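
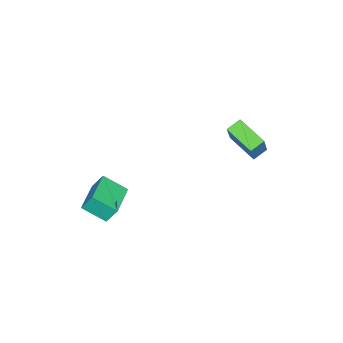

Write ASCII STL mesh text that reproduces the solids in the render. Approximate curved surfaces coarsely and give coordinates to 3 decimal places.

solid 
facet normal -0.965 -0.255 -0.054
outer loop
vertex 1.2 -2.044 -0.528
vertex 0.923 -0.839 -1.266
vertex 1.39 -2.567 -1.453
endloop
endfacet
facet normal 0.192 -0.837 0.513
outer loop
vertex 3.157 -2.101 -1.354
vertex 1.2 -2.044 -0.528
vertex 1.39 -2.567 -1.453
endloop
endfacet
facet normal -0.965 -0.255 -0.054
outer loop
vertex 1.39 -2.567 -1.453
vertex 0.923 -0.839 -1.266
vertex 1.113 -1.362 -2.191
endloop
endfacet
facet normal 0.176 -0.484 -0.857
outer loop
vertex 1.113 -1.362 -2.191
vertex 3.157 -2.101 -1.354
vertex 1.39 -2.567 -1.453
endloop
endfacet
facet normal -0.176 0.484 0.857
outer loop
vertex 1.2 -2.044 -0.528
vertex 2.69 -0.373 -1.167
vertex 0.923 -0.839 -1.266
endloop
endfacet
facet normal 0.192 -0.837 0.513
outer loop
vertex 2.967 -1.578 -0.429
vertex 1.2 -2.044 -0.528
vertex 3.157 -2.101 -1.354
endloop
endfacet
facet normal -0.176 0.484 0.857
outer loop
vertex 2.967 -1.578 -0.429
vertex 2.69 -0.373 -1.167
vertex 1.2 -2.044 -0.528
endloop
endfacet
facet normal -0.192 0.837 -0.513
outer loop
vertex 0.923 -0.839 -1.266
vertex 2.69 -0.373 -1.167
vertex 1.113 -1.362 -2.191
endloop
endfacet
facet normal 0.176 -0.484 -0.857
outer loop
vertex 2.88 -0.896 -2.092
vertex 3.157 -2.101 -1.354
vertex 1.113 -1.362 -2.191
endloop
endfacet
facet normal -0.192 0.837 -0.513
outer loop
vertex 1.113 -1.362 -2.191
vertex 2.69 -0.373 -1.167
vertex 2.88 -0.896 -2.092
endloop
endfacet
facet normal 0.965 0.255 0.054
outer loop
vertex 2.88 -0.896 -2.092
vertex 2.967 -1.578 -0.429
vertex 3.157 -2.101 -1.354
endloop
endfacet
facet normal 0.965 0.255 0.054
outer loop
vertex 2.69 -0.373 -1.167
vertex 2.967 -1.578 -0.429
vertex 2.88 -0.896 -2.092
endloop
endfacet
facet normal -0.488 -0.141 -0.861
outer loop
vertex -4.891 2.343 0.136
vertex -4.378 3.912 -0.412
vertex -4.185 1.992 -0.207
endloop
endfacet
facet normal -0.295 -0.902 0.315
outer loop
vertex -3.302 2.248 1.352
vertex -4.891 2.343 0.136
vertex -4.185 1.992 -0.207
endloop
endfacet
facet normal -0.488 -0.141 -0.861
outer loop
vertex -4.185 1.992 -0.207
vertex -4.378 3.912 -0.412
vertex -3.672 3.562 -0.755
endloop
endfacet
facet normal 0.822 -0.408 -0.398
outer loop
vertex -3.672 3.562 -0.755
vertex -3.302 2.248 1.352
vertex -4.185 1.992 -0.207
endloop
endfacet
facet normal -0.822 0.408 0.398
outer loop
vertex -4.891 2.343 0.136
vertex -3.495 4.168 1.147
vertex -4.378 3.912 -0.412
endloop
endfacet
facet normal -0.295 -0.902 0.314
outer loop
vertex -4.008 2.598 1.695
vertex -4.891 2.343 0.136
vertex -3.302 2.248 1.352
endloop
endfacet
facet normal -0.822 0.408 0.399
outer loop
vertex -4.008 2.598 1.695
vertex -3.495 4.168 1.147
vertex -4.891 2.343 0.136
endloop
endfacet
facet normal 0.294 0.902 -0.315
outer loop
vertex -4.378 3.912 -0.412
vertex -3.495 4.168 1.147
vertex -3.672 3.562 -0.755
endloop
endfacet
facet normal 0.821 -0.408 -0.399
outer loop
vertex -2.789 3.817 0.804
vertex -3.302 2.248 1.352
vertex -3.672 3.562 -0.755
endloop
endfacet
facet normal 0.295 0.902 -0.315
outer loop
vertex -3.672 3.562 -0.755
vertex -3.495 4.168 1.147
vertex -2.789 3.817 0.804
endloop
endfacet
facet normal 0.488 0.141 0.861
outer loop
vertex -2.789 3.817 0.804
vertex -4.008 2.598 1.695
vertex -3.302 2.248 1.352
endloop
endfacet
facet normal 0.488 0.141 0.861
outer loop
vertex -3.495 4.168 1.147
vertex -4.008 2.598 1.695
vertex -2.789 3.817 0.804
endloop
endfacet

endsolid


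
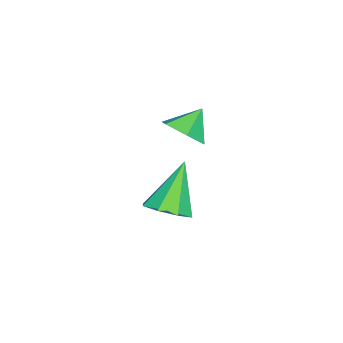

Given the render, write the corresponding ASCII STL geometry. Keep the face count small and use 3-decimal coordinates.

solid 
facet normal 0.640 -0.353 -0.682
outer loop
vertex -2.09 2.779 1.192
vertex -2.827 2.373 0.71
vertex -2.551 3.279 0.501
endloop
endfacet
facet normal 0.156 0.847 0.509
outer loop
vertex -2.09 2.779 1.192
vertex -2.551 3.279 0.501
vertex -3.653 2.827 1.59
endloop
endfacet
facet normal 0.640 -0.352 -0.683
outer loop
vertex -2.551 3.279 0.501
vertex -2.827 2.373 0.71
vertex -3.289 2.873 0.019
endloop
endfacet
facet normal -0.442 0.894 -0.076
outer loop
vertex -2.551 3.279 0.501
vertex -3.289 2.873 0.019
vertex -3.653 2.827 1.59
endloop
endfacet
facet normal 0.640 -0.352 -0.683
outer loop
vertex -3.289 2.873 0.019
vertex -2.827 2.373 0.71
vertex -3.565 1.967 0.228
endloop
endfacet
facet normal -0.947 0.240 -0.212
outer loop
vertex -3.289 2.873 0.019
vertex -3.565 1.967 0.228
vertex -3.653 2.827 1.59
endloop
endfacet
facet normal 0.640 -0.352 -0.683
outer loop
vertex -3.565 1.967 0.228
vertex -2.827 2.373 0.71
vertex -3.103 1.467 0.918
endloop
endfacet
facet normal -0.854 -0.463 0.237
outer loop
vertex -3.565 1.967 0.228
vertex -3.103 1.467 0.918
vertex -3.653 2.827 1.59
endloop
endfacet
facet normal 0.640 -0.352 -0.684
outer loop
vertex -3.103 1.467 0.918
vertex -2.827 2.373 0.71
vertex -2.365 1.872 1.4
endloop
endfacet
facet normal -0.257 -0.510 0.821
outer loop
vertex -3.103 1.467 0.918
vertex -2.365 1.872 1.4
vertex -3.653 2.827 1.59
endloop
endfacet
facet normal 0.640 -0.351 -0.683
outer loop
vertex -2.365 1.872 1.4
vertex -2.827 2.373 0.71
vertex -2.09 2.779 1.192
endloop
endfacet
facet normal 0.248 0.144 0.958
outer loop
vertex -2.365 1.872 1.4
vertex -2.09 2.779 1.192
vertex -3.653 2.827 1.59
endloop
endfacet
facet normal 0.577 -0.095 -0.812
outer loop
vertex 2.225 3.189 0.441
vertex 1.467 3.279 -0.108
vertex 2.091 3.874 0.266
endloop
endfacet
facet normal 0.520 0.306 0.798
outer loop
vertex 2.225 3.189 0.441
vertex 2.091 3.874 0.266
vertex 0.233 3.481 1.628
endloop
endfacet
facet normal 0.577 -0.095 -0.811
outer loop
vertex 2.091 3.874 0.266
vertex 1.467 3.279 -0.108
vertex 1.592 4.21 -0.128
endloop
endfacet
facet normal 0.182 0.850 0.494
outer loop
vertex 2.091 3.874 0.266
vertex 1.592 4.21 -0.128
vertex 0.233 3.481 1.628
endloop
endfacet
facet normal 0.577 -0.095 -0.812
outer loop
vertex 1.592 4.21 -0.128
vertex 1.467 3.279 -0.108
vertex 1.02 4.001 -0.51
endloop
endfacet
facet normal -0.389 0.918 0.080
outer loop
vertex 1.592 4.21 -0.128
vertex 1.02 4.001 -0.51
vertex 0.233 3.481 1.628
endloop
endfacet
facet normal 0.577 -0.094 -0.811
outer loop
vertex 1.02 4.001 -0.51
vertex 1.467 3.279 -0.108
vertex 0.71 3.369 -0.657
endloop
endfacet
facet normal -0.860 0.469 -0.202
outer loop
vertex 1.02 4.001 -0.51
vertex 0.71 3.369 -0.657
vertex 0.233 3.481 1.628
endloop
endfacet
facet normal 0.577 -0.095 -0.811
outer loop
vertex 0.71 3.369 -0.657
vertex 1.467 3.279 -0.108
vertex 0.843 2.684 -0.482
endloop
endfacet
facet normal -0.954 -0.233 -0.188
outer loop
vertex 0.71 3.369 -0.657
vertex 0.843 2.684 -0.482
vertex 0.233 3.481 1.628
endloop
endfacet
facet normal 0.576 -0.094 -0.812
outer loop
vertex 0.843 2.684 -0.482
vertex 1.467 3.279 -0.108
vertex 1.343 2.347 -0.088
endloop
endfacet
facet normal -0.616 -0.779 0.116
outer loop
vertex 0.843 2.684 -0.482
vertex 1.343 2.347 -0.088
vertex 0.233 3.481 1.628
endloop
endfacet
facet normal 0.577 -0.094 -0.812
outer loop
vertex 1.343 2.347 -0.088
vertex 1.467 3.279 -0.108
vertex 1.915 2.557 0.294
endloop
endfacet
facet normal -0.044 -0.846 0.531
outer loop
vertex 1.343 2.347 -0.088
vertex 1.915 2.557 0.294
vertex 0.233 3.481 1.628
endloop
endfacet
facet normal 0.577 -0.094 -0.812
outer loop
vertex 1.915 2.557 0.294
vertex 1.467 3.279 -0.108
vertex 2.225 3.189 0.441
endloop
endfacet
facet normal 0.426 -0.398 0.813
outer loop
vertex 1.915 2.557 0.294
vertex 2.225 3.189 0.441
vertex 0.233 3.481 1.628
endloop
endfacet

endsolid


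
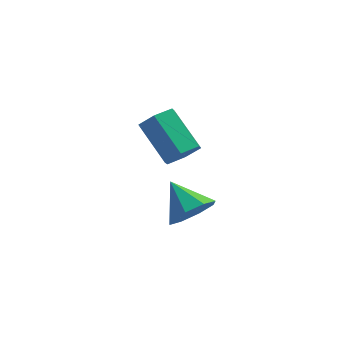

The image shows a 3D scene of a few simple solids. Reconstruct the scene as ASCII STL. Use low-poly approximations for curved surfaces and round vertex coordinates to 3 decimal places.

solid 
facet normal 0.607 -0.568 -0.556
outer loop
vertex 4.433 -2.934 3.927
vertex 4.013 -2.645 3.174
vertex 4.726 -2.36 3.661
endloop
endfacet
facet normal 0.282 0.281 0.917
outer loop
vertex 4.433 -2.934 3.927
vertex 4.726 -2.36 3.661
vertex 3.127 -1.815 3.986
endloop
endfacet
facet normal 0.607 -0.568 -0.556
outer loop
vertex 4.726 -2.36 3.661
vertex 4.013 -2.645 3.174
vertex 4.601 -1.954 3.11
endloop
endfacet
facet normal 0.369 0.786 0.496
outer loop
vertex 4.726 -2.36 3.661
vertex 4.601 -1.954 3.11
vertex 3.127 -1.815 3.986
endloop
endfacet
facet normal 0.606 -0.567 -0.557
outer loop
vertex 4.601 -1.954 3.11
vertex 4.013 -2.645 3.174
vertex 4.131 -1.951 2.596
endloop
endfacet
facet normal 0.063 0.997 -0.052
outer loop
vertex 4.601 -1.954 3.11
vertex 4.131 -1.951 2.596
vertex 3.127 -1.815 3.986
endloop
endfacet
facet normal 0.607 -0.567 -0.557
outer loop
vertex 4.131 -1.951 2.596
vertex 4.013 -2.645 3.174
vertex 3.592 -2.355 2.42
endloop
endfacet
facet normal -0.458 0.789 -0.408
outer loop
vertex 4.131 -1.951 2.596
vertex 3.592 -2.355 2.42
vertex 3.127 -1.815 3.986
endloop
endfacet
facet normal 0.606 -0.568 -0.557
outer loop
vertex 3.592 -2.355 2.42
vertex 4.013 -2.645 3.174
vertex 3.299 -2.929 2.686
endloop
endfacet
facet normal -0.887 0.285 -0.362
outer loop
vertex 3.592 -2.355 2.42
vertex 3.299 -2.929 2.686
vertex 3.127 -1.815 3.986
endloop
endfacet
facet normal 0.606 -0.568 -0.557
outer loop
vertex 3.299 -2.929 2.686
vertex 4.013 -2.645 3.174
vertex 3.424 -3.336 3.237
endloop
endfacet
facet normal -0.974 -0.219 0.059
outer loop
vertex 3.299 -2.929 2.686
vertex 3.424 -3.336 3.237
vertex 3.127 -1.815 3.986
endloop
endfacet
facet normal 0.606 -0.568 -0.557
outer loop
vertex 3.424 -3.336 3.237
vertex 4.013 -2.645 3.174
vertex 3.894 -3.338 3.751
endloop
endfacet
facet normal -0.667 -0.430 0.608
outer loop
vertex 3.424 -3.336 3.237
vertex 3.894 -3.338 3.751
vertex 3.127 -1.815 3.986
endloop
endfacet
facet normal 0.607 -0.567 -0.556
outer loop
vertex 3.894 -3.338 3.751
vertex 4.013 -2.645 3.174
vertex 4.433 -2.934 3.927
endloop
endfacet
facet normal -0.148 -0.223 0.964
outer loop
vertex 3.894 -3.338 3.751
vertex 4.433 -2.934 3.927
vertex 3.127 -1.815 3.986
endloop
endfacet
facet normal 0.600 -0.538 -0.592
outer loop
vertex 3.665 0.757 3.886
vertex 3.115 0.752 3.333
vertex 3.645 1.324 3.35
endloop
endfacet
facet normal 0.799 0.427 0.422
outer loop
vertex 3.665 0.757 3.886
vertex 3.645 1.324 3.35
vertex 2.555 1.753 4.98
endloop
endfacet
facet normal 0.800 0.426 0.423
outer loop
vertex 2.555 1.753 4.98
vertex 3.645 1.324 3.35
vertex 2.536 2.32 4.445
endloop
endfacet
facet normal -0.600 0.538 0.592
outer loop
vertex 2.555 1.753 4.98
vertex 2.536 2.32 4.445
vertex 2.005 1.748 4.427
endloop
endfacet
facet normal 0.600 -0.538 -0.592
outer loop
vertex 3.645 1.324 3.35
vertex 3.115 0.752 3.333
vertex 3.095 1.319 2.797
endloop
endfacet
facet normal 0.378 0.843 -0.384
outer loop
vertex 3.645 1.324 3.35
vertex 3.095 1.319 2.797
vertex 2.536 2.32 4.445
endloop
endfacet
facet normal 0.378 0.843 -0.384
outer loop
vertex 2.536 2.32 4.445
vertex 3.095 1.319 2.797
vertex 1.985 2.315 3.892
endloop
endfacet
facet normal -0.600 0.538 0.593
outer loop
vertex 2.536 2.32 4.445
vertex 1.985 2.315 3.892
vertex 2.005 1.748 4.427
endloop
endfacet
facet normal 0.600 -0.538 -0.592
outer loop
vertex 3.095 1.319 2.797
vertex 3.115 0.752 3.333
vertex 2.565 0.747 2.78
endloop
endfacet
facet normal -0.422 0.415 -0.806
outer loop
vertex 3.095 1.319 2.797
vertex 2.565 0.747 2.78
vertex 1.985 2.315 3.892
endloop
endfacet
facet normal -0.421 0.416 -0.806
outer loop
vertex 1.985 2.315 3.892
vertex 2.565 0.747 2.78
vertex 1.455 1.743 3.874
endloop
endfacet
facet normal -0.600 0.538 0.592
outer loop
vertex 1.985 2.315 3.892
vertex 1.455 1.743 3.874
vertex 2.005 1.748 4.427
endloop
endfacet
facet normal 0.600 -0.538 -0.592
outer loop
vertex 2.565 0.747 2.78
vertex 3.115 0.752 3.333
vertex 2.584 0.18 3.315
endloop
endfacet
facet normal -0.800 -0.426 -0.423
outer loop
vertex 2.565 0.747 2.78
vertex 2.584 0.18 3.315
vertex 1.455 1.743 3.874
endloop
endfacet
facet normal -0.800 -0.427 -0.422
outer loop
vertex 1.455 1.743 3.874
vertex 2.584 0.18 3.315
vertex 1.475 1.176 4.41
endloop
endfacet
facet normal -0.600 0.538 0.592
outer loop
vertex 1.455 1.743 3.874
vertex 1.475 1.176 4.41
vertex 2.005 1.748 4.427
endloop
endfacet
facet normal 0.600 -0.538 -0.593
outer loop
vertex 2.584 0.18 3.315
vertex 3.115 0.752 3.333
vertex 3.135 0.185 3.868
endloop
endfacet
facet normal -0.378 -0.843 0.384
outer loop
vertex 2.584 0.18 3.315
vertex 3.135 0.185 3.868
vertex 1.475 1.176 4.41
endloop
endfacet
facet normal -0.378 -0.843 0.383
outer loop
vertex 1.475 1.176 4.41
vertex 3.135 0.185 3.868
vertex 2.025 1.181 4.963
endloop
endfacet
facet normal -0.600 0.538 0.592
outer loop
vertex 1.475 1.176 4.41
vertex 2.025 1.181 4.963
vertex 2.005 1.748 4.427
endloop
endfacet
facet normal 0.600 -0.538 -0.592
outer loop
vertex 3.135 0.185 3.868
vertex 3.115 0.752 3.333
vertex 3.665 0.757 3.886
endloop
endfacet
facet normal 0.422 -0.416 0.806
outer loop
vertex 3.135 0.185 3.868
vertex 3.665 0.757 3.886
vertex 2.025 1.181 4.963
endloop
endfacet
facet normal 0.422 -0.415 0.806
outer loop
vertex 2.025 1.181 4.963
vertex 3.665 0.757 3.886
vertex 2.555 1.753 4.98
endloop
endfacet
facet normal -0.600 0.538 0.592
outer loop
vertex 2.025 1.181 4.963
vertex 2.555 1.753 4.98
vertex 2.005 1.748 4.427
endloop
endfacet

endsolid


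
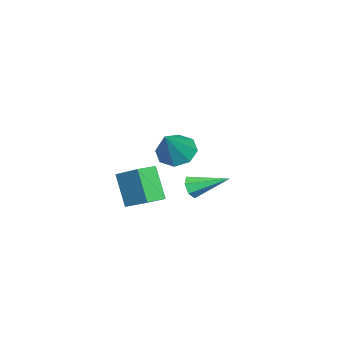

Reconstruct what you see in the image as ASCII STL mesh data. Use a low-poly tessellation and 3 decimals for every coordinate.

solid 
facet normal -0.305 -0.407 0.861
outer loop
vertex 3.279 0.225 2.275
vertex 2.516 0.701 2.23
vertex 2.389 -1.302 1.237
endloop
endfacet
facet normal 0.848 -0.528 0.050
outer loop
vertex 2.944 -0.561 -0.33
vertex 3.279 0.225 2.275
vertex 2.389 -1.302 1.237
endloop
endfacet
facet normal -0.305 -0.407 0.861
outer loop
vertex 2.389 -1.302 1.237
vertex 2.516 0.701 2.23
vertex 1.626 -0.826 1.192
endloop
endfacet
facet normal -0.435 -0.745 -0.506
outer loop
vertex 1.626 -0.826 1.192
vertex 2.944 -0.561 -0.33
vertex 2.389 -1.302 1.237
endloop
endfacet
facet normal 0.435 0.745 0.506
outer loop
vertex 3.279 0.225 2.275
vertex 3.071 1.442 0.663
vertex 2.516 0.701 2.23
endloop
endfacet
facet normal 0.848 -0.528 0.050
outer loop
vertex 3.834 0.966 0.708
vertex 3.279 0.225 2.275
vertex 2.944 -0.561 -0.33
endloop
endfacet
facet normal 0.435 0.745 0.506
outer loop
vertex 3.834 0.966 0.708
vertex 3.071 1.442 0.663
vertex 3.279 0.225 2.275
endloop
endfacet
facet normal -0.848 0.528 -0.050
outer loop
vertex 2.516 0.701 2.23
vertex 3.071 1.442 0.663
vertex 1.626 -0.826 1.192
endloop
endfacet
facet normal -0.435 -0.745 -0.506
outer loop
vertex 2.181 -0.085 -0.375
vertex 2.944 -0.561 -0.33
vertex 1.626 -0.826 1.192
endloop
endfacet
facet normal -0.848 0.528 -0.050
outer loop
vertex 1.626 -0.826 1.192
vertex 3.071 1.442 0.663
vertex 2.181 -0.085 -0.375
endloop
endfacet
facet normal 0.305 0.407 -0.861
outer loop
vertex 2.181 -0.085 -0.375
vertex 3.834 0.966 0.708
vertex 2.944 -0.561 -0.33
endloop
endfacet
facet normal 0.305 0.407 -0.861
outer loop
vertex 3.071 1.442 0.663
vertex 3.834 0.966 0.708
vertex 2.181 -0.085 -0.375
endloop
endfacet
facet normal -0.676 -0.039 -0.736
outer loop
vertex 2.636 1.629 2.447
vertex 1.968 1.415 3.072
vertex 2.312 2.213 2.714
endloop
endfacet
facet normal 0.814 0.544 -0.203
outer loop
vertex 2.636 1.629 2.447
vertex 2.312 2.213 2.714
vertex 3.232 1.485 4.448
endloop
endfacet
facet normal -0.677 -0.038 -0.735
outer loop
vertex 2.312 2.213 2.714
vertex 1.968 1.415 3.072
vertex 1.786 2.329 3.192
endloop
endfacet
facet normal 0.370 0.910 0.186
outer loop
vertex 2.312 2.213 2.714
vertex 1.786 2.329 3.192
vertex 3.232 1.485 4.448
endloop
endfacet
facet normal -0.676 -0.038 -0.736
outer loop
vertex 1.786 2.329 3.192
vertex 1.968 1.415 3.072
vertex 1.367 1.91 3.599
endloop
endfacet
facet normal -0.123 0.752 0.647
outer loop
vertex 1.786 2.329 3.192
vertex 1.367 1.91 3.599
vertex 3.232 1.485 4.448
endloop
endfacet
facet normal -0.676 -0.038 -0.736
outer loop
vertex 1.367 1.91 3.599
vertex 1.968 1.415 3.072
vertex 1.299 1.2 3.698
endloop
endfacet
facet normal -0.378 0.163 0.911
outer loop
vertex 1.367 1.91 3.599
vertex 1.299 1.2 3.698
vertex 3.232 1.485 4.448
endloop
endfacet
facet normal -0.676 -0.038 -0.736
outer loop
vertex 1.299 1.2 3.698
vertex 1.968 1.415 3.072
vertex 1.623 0.616 3.43
endloop
endfacet
facet normal -0.244 -0.513 0.823
outer loop
vertex 1.299 1.2 3.698
vertex 1.623 0.616 3.43
vertex 3.232 1.485 4.448
endloop
endfacet
facet normal -0.676 -0.038 -0.736
outer loop
vertex 1.623 0.616 3.43
vertex 1.968 1.415 3.072
vertex 2.149 0.5 2.953
endloop
endfacet
facet normal 0.200 -0.878 0.434
outer loop
vertex 1.623 0.616 3.43
vertex 2.149 0.5 2.953
vertex 3.232 1.485 4.448
endloop
endfacet
facet normal -0.677 -0.038 -0.735
outer loop
vertex 2.149 0.5 2.953
vertex 1.968 1.415 3.072
vertex 2.568 0.919 2.545
endloop
endfacet
facet normal 0.693 -0.720 -0.028
outer loop
vertex 2.149 0.5 2.953
vertex 2.568 0.919 2.545
vertex 3.232 1.485 4.448
endloop
endfacet
facet normal -0.676 -0.037 -0.736
outer loop
vertex 2.568 0.919 2.545
vertex 1.968 1.415 3.072
vertex 2.636 1.629 2.447
endloop
endfacet
facet normal 0.948 -0.131 -0.292
outer loop
vertex 2.568 0.919 2.545
vertex 2.636 1.629 2.447
vertex 3.232 1.485 4.448
endloop
endfacet
facet normal 0.137 -0.901 -0.412
outer loop
vertex -2.353 -0.274 -1.258
vertex -2.874 -0.167 -1.665
vertex -2.228 -0.022 -1.767
endloop
endfacet
facet normal 0.884 0.295 0.363
outer loop
vertex -2.353 -0.274 -1.258
vertex -2.228 -0.022 -1.767
vertex -3.146 1.607 -0.855
endloop
endfacet
facet normal 0.138 -0.901 -0.411
outer loop
vertex -2.228 -0.022 -1.767
vertex -2.874 -0.167 -1.665
vertex -2.59 0.12 -2.2
endloop
endfacet
facet normal 0.696 0.607 -0.383
outer loop
vertex -2.228 -0.022 -1.767
vertex -2.59 0.12 -2.2
vertex -3.146 1.607 -0.855
endloop
endfacet
facet normal 0.137 -0.901 -0.411
outer loop
vertex -2.59 0.12 -2.2
vertex -2.874 -0.167 -1.665
vertex -3.166 0.046 -2.23
endloop
endfacet
facet normal -0.046 0.661 -0.749
outer loop
vertex -2.59 0.12 -2.2
vertex -3.166 0.046 -2.23
vertex -3.146 1.607 -0.855
endloop
endfacet
facet normal 0.138 -0.901 -0.411
outer loop
vertex -3.166 0.046 -2.23
vertex -2.874 -0.167 -1.665
vertex -3.522 -0.189 -1.835
endloop
endfacet
facet normal -0.785 0.415 -0.460
outer loop
vertex -3.166 0.046 -2.23
vertex -3.522 -0.189 -1.835
vertex -3.146 1.607 -0.855
endloop
endfacet
facet normal 0.139 -0.901 -0.412
outer loop
vertex -3.522 -0.189 -1.835
vertex -2.874 -0.167 -1.665
vertex -3.39 -0.408 -1.312
endloop
endfacet
facet normal -0.962 0.056 0.266
outer loop
vertex -3.522 -0.189 -1.835
vertex -3.39 -0.408 -1.312
vertex -3.146 1.607 -0.855
endloop
endfacet
facet normal 0.139 -0.901 -0.412
outer loop
vertex -3.39 -0.408 -1.312
vertex -2.874 -0.167 -1.665
vertex -2.87 -0.445 -1.056
endloop
endfacet
facet normal -0.445 -0.146 0.883
outer loop
vertex -3.39 -0.408 -1.312
vertex -2.87 -0.445 -1.056
vertex -3.146 1.607 -0.855
endloop
endfacet
facet normal 0.137 -0.901 -0.412
outer loop
vertex -2.87 -0.445 -1.056
vertex -2.874 -0.167 -1.665
vertex -2.353 -0.274 -1.258
endloop
endfacet
facet normal 0.375 -0.040 0.926
outer loop
vertex -2.87 -0.445 -1.056
vertex -2.353 -0.274 -1.258
vertex -3.146 1.607 -0.855
endloop
endfacet

endsolid


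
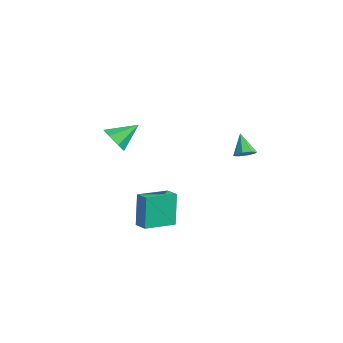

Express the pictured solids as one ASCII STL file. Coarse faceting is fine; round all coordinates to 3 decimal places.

solid 
facet normal -0.013 -0.852 -0.523
outer loop
vertex -3.306 -1.539 0.403
vertex -3.991 -1.837 0.905
vertex -4.02 -1.366 0.139
endloop
endfacet
facet normal 0.369 0.800 -0.473
outer loop
vertex -3.306 -1.539 0.403
vertex -4.02 -1.366 0.139
vertex -3.969 -0.423 1.775
endloop
endfacet
facet normal -0.013 -0.852 -0.523
outer loop
vertex -4.02 -1.366 0.139
vertex -3.991 -1.837 0.905
vertex -4.712 -1.548 0.452
endloop
endfacet
facet normal -0.411 0.795 -0.446
outer loop
vertex -4.02 -1.366 0.139
vertex -4.712 -1.548 0.452
vertex -3.969 -0.423 1.775
endloop
endfacet
facet normal -0.013 -0.852 -0.523
outer loop
vertex -4.712 -1.548 0.452
vertex -3.991 -1.837 0.905
vertex -4.861 -1.948 1.107
endloop
endfacet
facet normal -0.876 0.473 0.090
outer loop
vertex -4.712 -1.548 0.452
vertex -4.861 -1.948 1.107
vertex -3.969 -0.423 1.775
endloop
endfacet
facet normal -0.013 -0.852 -0.523
outer loop
vertex -4.861 -1.948 1.107
vertex -3.991 -1.837 0.905
vertex -4.354 -2.264 1.609
endloop
endfacet
facet normal -0.677 0.076 0.732
outer loop
vertex -4.861 -1.948 1.107
vertex -4.354 -2.264 1.609
vertex -3.969 -0.423 1.775
endloop
endfacet
facet normal -0.013 -0.852 -0.523
outer loop
vertex -4.354 -2.264 1.609
vertex -3.991 -1.837 0.905
vertex -3.574 -2.259 1.582
endloop
endfacet
facet normal 0.035 -0.097 0.995
outer loop
vertex -4.354 -2.264 1.609
vertex -3.574 -2.259 1.582
vertex -3.969 -0.423 1.775
endloop
endfacet
facet normal -0.013 -0.852 -0.523
outer loop
vertex -3.574 -2.259 1.582
vertex -3.991 -1.837 0.905
vertex -3.107 -1.936 1.045
endloop
endfacet
facet normal 0.726 0.085 0.682
outer loop
vertex -3.574 -2.259 1.582
vertex -3.107 -1.936 1.045
vertex -3.969 -0.423 1.775
endloop
endfacet
facet normal -0.013 -0.852 -0.523
outer loop
vertex -3.107 -1.936 1.045
vertex -3.991 -1.837 0.905
vertex -3.306 -1.539 0.403
endloop
endfacet
facet normal 0.874 0.484 0.029
outer loop
vertex -3.107 -1.936 1.045
vertex -3.306 -1.539 0.403
vertex -3.969 -0.423 1.775
endloop
endfacet
facet normal 0.647 -0.103 -0.756
outer loop
vertex 3.697 1.922 3.146
vertex 3.33 2.251 2.787
vertex 3.792 2.378 3.165
endloop
endfacet
facet normal 0.425 -0.126 0.896
outer loop
vertex 3.697 1.922 3.146
vertex 3.792 2.378 3.165
vertex 2.47 2.389 3.793
endloop
endfacet
facet normal 0.647 -0.103 -0.756
outer loop
vertex 3.792 2.378 3.165
vertex 3.33 2.251 2.787
vertex 3.616 2.761 2.962
endloop
endfacet
facet normal 0.359 0.561 0.746
outer loop
vertex 3.792 2.378 3.165
vertex 3.616 2.761 2.962
vertex 2.47 2.389 3.793
endloop
endfacet
facet normal 0.647 -0.103 -0.756
outer loop
vertex 3.616 2.761 2.962
vertex 3.33 2.251 2.787
vertex 3.273 2.844 2.657
endloop
endfacet
facet normal -0.066 0.942 0.330
outer loop
vertex 3.616 2.761 2.962
vertex 3.273 2.844 2.657
vertex 2.47 2.389 3.793
endloop
endfacet
facet normal 0.646 -0.104 -0.756
outer loop
vertex 3.273 2.844 2.657
vertex 3.33 2.251 2.787
vertex 2.963 2.581 2.428
endloop
endfacet
facet normal -0.598 0.795 -0.104
outer loop
vertex 3.273 2.844 2.657
vertex 2.963 2.581 2.428
vertex 2.47 2.389 3.793
endloop
endfacet
facet normal 0.646 -0.104 -0.756
outer loop
vertex 2.963 2.581 2.428
vertex 3.33 2.251 2.787
vertex 2.868 2.124 2.41
endloop
endfacet
facet normal -0.929 0.205 -0.307
outer loop
vertex 2.963 2.581 2.428
vertex 2.868 2.124 2.41
vertex 2.47 2.389 3.793
endloop
endfacet
facet normal 0.646 -0.103 -0.757
outer loop
vertex 2.868 2.124 2.41
vertex 3.33 2.251 2.787
vertex 3.044 1.742 2.612
endloop
endfacet
facet normal -0.863 -0.480 -0.156
outer loop
vertex 2.868 2.124 2.41
vertex 3.044 1.742 2.612
vertex 2.47 2.389 3.793
endloop
endfacet
facet normal 0.647 -0.104 -0.756
outer loop
vertex 3.044 1.742 2.612
vertex 3.33 2.251 2.787
vertex 3.387 1.658 2.917
endloop
endfacet
facet normal -0.440 -0.860 0.258
outer loop
vertex 3.044 1.742 2.612
vertex 3.387 1.658 2.917
vertex 2.47 2.389 3.793
endloop
endfacet
facet normal 0.647 -0.104 -0.756
outer loop
vertex 3.387 1.658 2.917
vertex 3.33 2.251 2.787
vertex 3.697 1.922 3.146
endloop
endfacet
facet normal 0.095 -0.713 0.694
outer loop
vertex 3.387 1.658 2.917
vertex 3.697 1.922 3.146
vertex 2.47 2.389 3.793
endloop
endfacet
facet normal -0.966 -0.169 -0.196
outer loop
vertex -0.146 -2.134 -1.028
vertex -0.4 -0.318 -1.341
vertex 0.3 -2.409 -2.99
endloop
endfacet
facet normal 0.137 -0.976 0.168
outer loop
vertex 1.14 -2.262 -2.819
vertex -0.146 -2.134 -1.028
vertex 0.3 -2.409 -2.99
endloop
endfacet
facet normal -0.966 -0.169 -0.195
outer loop
vertex 0.3 -2.409 -2.99
vertex -0.4 -0.318 -1.341
vertex 0.045 -0.593 -3.302
endloop
endfacet
facet normal 0.220 -0.135 -0.966
outer loop
vertex 0.045 -0.593 -3.302
vertex 1.14 -2.262 -2.819
vertex 0.3 -2.409 -2.99
endloop
endfacet
facet normal -0.220 0.136 0.966
outer loop
vertex -0.146 -2.134 -1.028
vertex 0.44 -0.171 -1.17
vertex -0.4 -0.318 -1.341
endloop
endfacet
facet normal 0.137 -0.976 0.168
outer loop
vertex 0.695 -1.987 -0.858
vertex -0.146 -2.134 -1.028
vertex 1.14 -2.262 -2.819
endloop
endfacet
facet normal -0.219 0.135 0.966
outer loop
vertex 0.695 -1.987 -0.858
vertex 0.44 -0.171 -1.17
vertex -0.146 -2.134 -1.028
endloop
endfacet
facet normal -0.137 0.976 -0.168
outer loop
vertex -0.4 -0.318 -1.341
vertex 0.44 -0.171 -1.17
vertex 0.045 -0.593 -3.302
endloop
endfacet
facet normal 0.219 -0.136 -0.966
outer loop
vertex 0.886 -0.446 -3.132
vertex 1.14 -2.262 -2.819
vertex 0.045 -0.593 -3.302
endloop
endfacet
facet normal -0.137 0.976 -0.168
outer loop
vertex 0.045 -0.593 -3.302
vertex 0.44 -0.171 -1.17
vertex 0.886 -0.446 -3.132
endloop
endfacet
facet normal 0.966 0.169 0.196
outer loop
vertex 0.886 -0.446 -3.132
vertex 0.695 -1.987 -0.858
vertex 1.14 -2.262 -2.819
endloop
endfacet
facet normal 0.966 0.169 0.196
outer loop
vertex 0.44 -0.171 -1.17
vertex 0.695 -1.987 -0.858
vertex 0.886 -0.446 -3.132
endloop
endfacet

endsolid


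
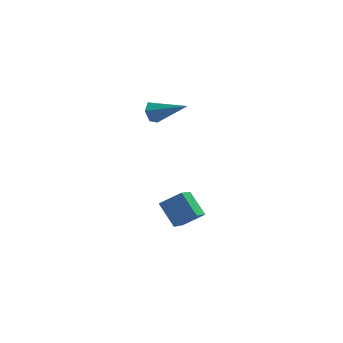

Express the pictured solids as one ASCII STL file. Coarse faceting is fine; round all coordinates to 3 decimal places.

solid 
facet normal -0.862 -0.045 -0.505
outer loop
vertex 0.571 -1.653 -3.392
vertex -0.08 -0.553 -2.38
vertex 1.219 -0.128 -4.632
endloop
endfacet
facet normal 0.399 -0.675 -0.621
outer loop
vertex 2.4 -0.067 -3.94
vertex 0.571 -1.653 -3.392
vertex 1.219 -0.128 -4.632
endloop
endfacet
facet normal -0.862 -0.045 -0.505
outer loop
vertex 1.219 -0.128 -4.632
vertex -0.08 -0.553 -2.38
vertex 0.569 0.972 -3.621
endloop
endfacet
facet normal 0.313 0.736 -0.600
outer loop
vertex 0.569 0.972 -3.621
vertex 2.4 -0.067 -3.94
vertex 1.219 -0.128 -4.632
endloop
endfacet
facet normal -0.313 -0.737 0.599
outer loop
vertex 0.571 -1.653 -3.392
vertex 1.101 -0.492 -1.688
vertex -0.08 -0.553 -2.38
endloop
endfacet
facet normal 0.399 -0.675 -0.621
outer loop
vertex 1.751 -1.592 -2.699
vertex 0.571 -1.653 -3.392
vertex 2.4 -0.067 -3.94
endloop
endfacet
facet normal -0.314 -0.736 0.599
outer loop
vertex 1.751 -1.592 -2.699
vertex 1.101 -0.492 -1.688
vertex 0.571 -1.653 -3.392
endloop
endfacet
facet normal -0.399 0.675 0.621
outer loop
vertex -0.08 -0.553 -2.38
vertex 1.101 -0.492 -1.688
vertex 0.569 0.972 -3.621
endloop
endfacet
facet normal 0.314 0.737 -0.599
outer loop
vertex 1.749 1.033 -2.928
vertex 2.4 -0.067 -3.94
vertex 0.569 0.972 -3.621
endloop
endfacet
facet normal -0.399 0.675 0.621
outer loop
vertex 0.569 0.972 -3.621
vertex 1.101 -0.492 -1.688
vertex 1.749 1.033 -2.928
endloop
endfacet
facet normal 0.862 0.045 0.506
outer loop
vertex 1.749 1.033 -2.928
vertex 1.751 -1.592 -2.699
vertex 2.4 -0.067 -3.94
endloop
endfacet
facet normal 0.862 0.045 0.505
outer loop
vertex 1.101 -0.492 -1.688
vertex 1.751 -1.592 -2.699
vertex 1.749 1.033 -2.928
endloop
endfacet
facet normal -0.779 0.419 -0.466
outer loop
vertex 0.325 2.191 2.591
vertex -0.107 1.84 2.998
vertex 0.115 2.465 3.188
endloop
endfacet
facet normal 0.737 0.674 -0.050
outer loop
vertex 0.325 2.191 2.591
vertex 0.115 2.465 3.188
vertex 1.567 0.94 4.002
endloop
endfacet
facet normal -0.778 0.419 -0.468
outer loop
vertex 0.115 2.465 3.188
vertex -0.107 1.84 2.998
vertex -0.318 2.115 3.595
endloop
endfacet
facet normal 0.218 0.613 0.759
outer loop
vertex 0.115 2.465 3.188
vertex -0.318 2.115 3.595
vertex 1.567 0.94 4.002
endloop
endfacet
facet normal -0.779 0.418 -0.468
outer loop
vertex -0.318 2.115 3.595
vertex -0.107 1.84 2.998
vertex -0.54 1.49 3.406
endloop
endfacet
facet normal -0.310 -0.173 0.935
outer loop
vertex -0.318 2.115 3.595
vertex -0.54 1.49 3.406
vertex 1.567 0.94 4.002
endloop
endfacet
facet normal -0.779 0.419 -0.467
outer loop
vertex -0.54 1.49 3.406
vertex -0.107 1.84 2.998
vertex -0.33 1.215 2.809
endloop
endfacet
facet normal -0.320 -0.898 0.301
outer loop
vertex -0.54 1.49 3.406
vertex -0.33 1.215 2.809
vertex 1.567 0.94 4.002
endloop
endfacet
facet normal -0.779 0.419 -0.467
outer loop
vertex -0.33 1.215 2.809
vertex -0.107 1.84 2.998
vertex 0.103 1.565 2.401
endloop
endfacet
facet normal 0.198 -0.838 -0.508
outer loop
vertex -0.33 1.215 2.809
vertex 0.103 1.565 2.401
vertex 1.567 0.94 4.002
endloop
endfacet
facet normal -0.779 0.418 -0.467
outer loop
vertex 0.103 1.565 2.401
vertex -0.107 1.84 2.998
vertex 0.325 2.191 2.591
endloop
endfacet
facet normal 0.727 -0.050 -0.685
outer loop
vertex 0.103 1.565 2.401
vertex 0.325 2.191 2.591
vertex 1.567 0.94 4.002
endloop
endfacet

endsolid


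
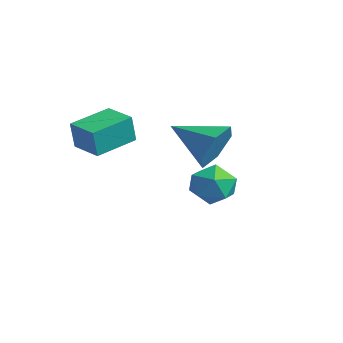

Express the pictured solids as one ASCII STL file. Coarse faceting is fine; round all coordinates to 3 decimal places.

solid 
facet normal -0.868 0.496 0.012
outer loop
vertex -0.935 0.736 -2.839
vertex -1.139 0.355 -1.87
vertex -0.616 1.273 -1.98
endloop
endfacet
facet normal -0.385 0.840 -0.382
outer loop
vertex -0.935 0.736 -2.839
vertex -0.616 1.273 -1.98
vertex 0.027 1.185 -2.82
endloop
endfacet
facet normal -0.169 0.401 -0.900
outer loop
vertex -0.935 0.736 -2.839
vertex 0.027 1.185 -2.82
vertex -0.098 0.213 -3.229
endloop
endfacet
facet normal -0.520 -0.217 -0.826
outer loop
vertex -0.935 0.736 -2.839
vertex -0.098 0.213 -3.229
vertex -0.818 -0.3 -2.641
endloop
endfacet
facet normal -0.952 -0.158 -0.262
outer loop
vertex -0.935 0.736 -2.839
vertex -0.818 -0.3 -2.641
vertex -1.139 0.355 -1.87
endloop
endfacet
facet normal 0.179 0.983 0.034
outer loop
vertex 0.027 1.185 -2.82
vertex -0.616 1.273 -1.98
vertex 0.418 1.08 -1.839
endloop
endfacet
facet normal -0.605 0.425 0.673
outer loop
vertex -0.616 1.273 -1.98
vertex -1.139 0.355 -1.87
vertex -0.302 0.567 -1.251
endloop
endfacet
facet normal -0.741 -0.631 0.228
outer loop
vertex -1.139 0.355 -1.87
vertex -0.818 -0.3 -2.641
vertex -0.427 -0.405 -1.66
endloop
endfacet
facet normal -0.042 -0.727 -0.686
outer loop
vertex -0.818 -0.3 -2.641
vertex -0.098 0.213 -3.229
vertex 0.216 -0.493 -2.5
endloop
endfacet
facet normal 0.527 0.271 -0.805
outer loop
vertex -0.098 0.213 -3.229
vertex 0.027 1.185 -2.82
vertex 0.739 0.425 -2.61
endloop
endfacet
facet normal 0.520 0.217 0.826
outer loop
vertex 0.535 0.044 -1.641
vertex 0.418 1.08 -1.839
vertex -0.302 0.567 -1.251
endloop
endfacet
facet normal 0.169 -0.401 0.900
outer loop
vertex 0.535 0.044 -1.641
vertex -0.302 0.567 -1.251
vertex -0.427 -0.405 -1.66
endloop
endfacet
facet normal 0.385 -0.840 0.382
outer loop
vertex 0.535 0.044 -1.641
vertex -0.427 -0.405 -1.66
vertex 0.216 -0.493 -2.5
endloop
endfacet
facet normal 0.868 -0.496 -0.012
outer loop
vertex 0.535 0.044 -1.641
vertex 0.216 -0.493 -2.5
vertex 0.739 0.425 -2.61
endloop
endfacet
facet normal 0.952 0.158 0.262
outer loop
vertex 0.535 0.044 -1.641
vertex 0.739 0.425 -2.61
vertex 0.418 1.08 -1.839
endloop
endfacet
facet normal 0.042 0.727 0.686
outer loop
vertex -0.302 0.567 -1.251
vertex 0.418 1.08 -1.839
vertex -0.616 1.273 -1.98
endloop
endfacet
facet normal -0.527 -0.271 0.805
outer loop
vertex -0.427 -0.405 -1.66
vertex -0.302 0.567 -1.251
vertex -1.139 0.355 -1.87
endloop
endfacet
facet normal -0.179 -0.983 -0.034
outer loop
vertex 0.216 -0.493 -2.5
vertex -0.427 -0.405 -1.66
vertex -0.818 -0.3 -2.641
endloop
endfacet
facet normal 0.605 -0.425 -0.673
outer loop
vertex 0.739 0.425 -2.61
vertex 0.216 -0.493 -2.5
vertex -0.098 0.213 -3.229
endloop
endfacet
facet normal 0.741 0.631 -0.228
outer loop
vertex 0.418 1.08 -1.839
vertex 0.739 0.425 -2.61
vertex 0.027 1.185 -2.82
endloop
endfacet
facet normal -0.976 -0.215 0.044
outer loop
vertex -1.698 -4.838 1.418
vertex -2.074 -3.061 1.768
vertex -1.803 -4.614 0.172
endloop
endfacet
facet normal 0.203 -0.961 -0.190
outer loop
vertex -0.466 -4.319 0.112
vertex -1.698 -4.838 1.418
vertex -1.803 -4.614 0.172
endloop
endfacet
facet normal -0.976 -0.215 0.044
outer loop
vertex -1.803 -4.614 0.172
vertex -2.074 -3.061 1.768
vertex -2.179 -2.837 0.523
endloop
endfacet
facet normal -0.083 0.176 -0.981
outer loop
vertex -2.179 -2.837 0.523
vertex -0.466 -4.319 0.112
vertex -1.803 -4.614 0.172
endloop
endfacet
facet normal 0.083 -0.176 0.981
outer loop
vertex -1.698 -4.838 1.418
vertex -0.737 -2.766 1.708
vertex -2.074 -3.061 1.768
endloop
endfacet
facet normal 0.203 -0.961 -0.190
outer loop
vertex -0.361 -4.543 1.357
vertex -1.698 -4.838 1.418
vertex -0.466 -4.319 0.112
endloop
endfacet
facet normal 0.084 -0.176 0.981
outer loop
vertex -0.361 -4.543 1.357
vertex -0.737 -2.766 1.708
vertex -1.698 -4.838 1.418
endloop
endfacet
facet normal -0.203 0.960 0.190
outer loop
vertex -2.074 -3.061 1.768
vertex -0.737 -2.766 1.708
vertex -2.179 -2.837 0.523
endloop
endfacet
facet normal -0.083 0.176 -0.981
outer loop
vertex -0.842 -2.542 0.462
vertex -0.466 -4.319 0.112
vertex -2.179 -2.837 0.523
endloop
endfacet
facet normal -0.203 0.961 0.190
outer loop
vertex -2.179 -2.837 0.523
vertex -0.737 -2.766 1.708
vertex -0.842 -2.542 0.462
endloop
endfacet
facet normal 0.976 0.215 -0.044
outer loop
vertex -0.842 -2.542 0.462
vertex -0.361 -4.543 1.357
vertex -0.466 -4.319 0.112
endloop
endfacet
facet normal 0.976 0.215 -0.044
outer loop
vertex -0.737 -2.766 1.708
vertex -0.361 -4.543 1.357
vertex -0.842 -2.542 0.462
endloop
endfacet
facet normal 0.764 0.533 -0.363
outer loop
vertex 3.983 -1.848 2.169
vertex 3.333 -1.445 1.392
vertex 3.426 -0.928 2.348
endloop
endfacet
facet normal 0.025 -0.176 0.984
outer loop
vertex 3.983 -1.848 2.169
vertex 3.426 -0.928 2.348
vertex 1.827 -2.495 2.108
endloop
endfacet
facet normal 0.764 0.533 -0.363
outer loop
vertex 3.426 -0.928 2.348
vertex 3.333 -1.445 1.392
vertex 2.776 -0.525 1.571
endloop
endfacet
facet normal -0.552 0.456 0.698
outer loop
vertex 3.426 -0.928 2.348
vertex 2.776 -0.525 1.571
vertex 1.827 -2.495 2.108
endloop
endfacet
facet normal 0.764 0.533 -0.363
outer loop
vertex 2.776 -0.525 1.571
vertex 3.333 -1.445 1.392
vertex 2.683 -1.042 0.616
endloop
endfacet
facet normal -0.907 0.402 -0.129
outer loop
vertex 2.776 -0.525 1.571
vertex 2.683 -1.042 0.616
vertex 1.827 -2.495 2.108
endloop
endfacet
facet normal 0.764 0.533 -0.363
outer loop
vertex 2.683 -1.042 0.616
vertex 3.333 -1.445 1.392
vertex 3.24 -1.962 0.437
endloop
endfacet
facet normal -0.685 -0.285 -0.670
outer loop
vertex 2.683 -1.042 0.616
vertex 3.24 -1.962 0.437
vertex 1.827 -2.495 2.108
endloop
endfacet
facet normal 0.764 0.533 -0.363
outer loop
vertex 3.24 -1.962 0.437
vertex 3.333 -1.445 1.392
vertex 3.89 -2.365 1.214
endloop
endfacet
facet normal -0.109 -0.917 -0.384
outer loop
vertex 3.24 -1.962 0.437
vertex 3.89 -2.365 1.214
vertex 1.827 -2.495 2.108
endloop
endfacet
facet normal 0.764 0.533 -0.363
outer loop
vertex 3.89 -2.365 1.214
vertex 3.333 -1.445 1.392
vertex 3.983 -1.848 2.169
endloop
endfacet
facet normal 0.246 -0.862 0.443
outer loop
vertex 3.89 -2.365 1.214
vertex 3.983 -1.848 2.169
vertex 1.827 -2.495 2.108
endloop
endfacet

endsolid


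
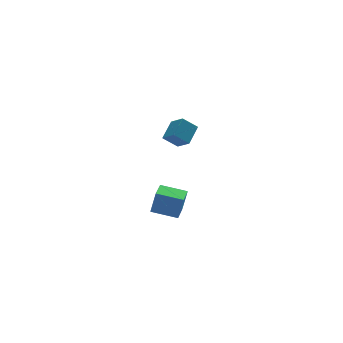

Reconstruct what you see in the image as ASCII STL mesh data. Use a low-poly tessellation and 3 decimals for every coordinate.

solid 
facet normal -0.674 -0.564 -0.478
outer loop
vertex -3.542 -1.324 2.501
vertex -3.753 -0.591 1.934
vertex -2.908 -1.589 1.92
endloop
endfacet
facet normal 0.223 -0.772 0.595
outer loop
vertex -2.167 -0.969 2.446
vertex -3.542 -1.324 2.501
vertex -2.908 -1.589 1.92
endloop
endfacet
facet normal -0.674 -0.564 -0.478
outer loop
vertex -2.908 -1.589 1.92
vertex -3.753 -0.591 1.934
vertex -3.119 -0.857 1.354
endloop
endfacet
facet normal 0.705 -0.295 -0.645
outer loop
vertex -3.119 -0.857 1.354
vertex -2.167 -0.969 2.446
vertex -2.908 -1.589 1.92
endloop
endfacet
facet normal -0.705 0.296 0.645
outer loop
vertex -3.542 -1.324 2.501
vertex -3.012 0.029 2.46
vertex -3.753 -0.591 1.934
endloop
endfacet
facet normal 0.223 -0.771 0.597
outer loop
vertex -2.801 -0.703 3.026
vertex -3.542 -1.324 2.501
vertex -2.167 -0.969 2.446
endloop
endfacet
facet normal -0.705 0.296 0.645
outer loop
vertex -2.801 -0.703 3.026
vertex -3.012 0.029 2.46
vertex -3.542 -1.324 2.501
endloop
endfacet
facet normal -0.222 0.771 -0.596
outer loop
vertex -3.753 -0.591 1.934
vertex -3.012 0.029 2.46
vertex -3.119 -0.857 1.354
endloop
endfacet
facet normal 0.705 -0.296 -0.645
outer loop
vertex -2.378 -0.236 1.879
vertex -2.167 -0.969 2.446
vertex -3.119 -0.857 1.354
endloop
endfacet
facet normal -0.224 0.771 -0.596
outer loop
vertex -3.119 -0.857 1.354
vertex -3.012 0.029 2.46
vertex -2.378 -0.236 1.879
endloop
endfacet
facet normal 0.674 0.564 0.478
outer loop
vertex -2.378 -0.236 1.879
vertex -2.801 -0.703 3.026
vertex -2.167 -0.969 2.446
endloop
endfacet
facet normal 0.674 0.564 0.478
outer loop
vertex -3.012 0.029 2.46
vertex -2.801 -0.703 3.026
vertex -2.378 -0.236 1.879
endloop
endfacet
facet normal -0.595 -0.796 0.112
outer loop
vertex -2.208 0.384 -3.364
vertex -3.253 1.2 -3.109
vertex -2.478 0.416 -4.574
endloop
endfacet
facet normal 0.774 -0.605 -0.189
outer loop
vertex -1.847 1.26 -4.691
vertex -2.208 0.384 -3.364
vertex -2.478 0.416 -4.574
endloop
endfacet
facet normal -0.596 -0.796 0.111
outer loop
vertex -2.478 0.416 -4.574
vertex -3.253 1.2 -3.109
vertex -3.522 1.233 -4.319
endloop
endfacet
facet normal -0.217 0.027 -0.976
outer loop
vertex -3.522 1.233 -4.319
vertex -1.847 1.26 -4.691
vertex -2.478 0.416 -4.574
endloop
endfacet
facet normal 0.217 -0.027 0.976
outer loop
vertex -2.208 0.384 -3.364
vertex -2.622 2.044 -3.226
vertex -3.253 1.2 -3.109
endloop
endfacet
facet normal 0.774 -0.605 -0.189
outer loop
vertex -1.578 1.227 -3.481
vertex -2.208 0.384 -3.364
vertex -1.847 1.26 -4.691
endloop
endfacet
facet normal 0.217 -0.027 0.976
outer loop
vertex -1.578 1.227 -3.481
vertex -2.622 2.044 -3.226
vertex -2.208 0.384 -3.364
endloop
endfacet
facet normal -0.774 0.605 0.189
outer loop
vertex -3.253 1.2 -3.109
vertex -2.622 2.044 -3.226
vertex -3.522 1.233 -4.319
endloop
endfacet
facet normal -0.217 0.027 -0.976
outer loop
vertex -2.892 2.076 -4.436
vertex -1.847 1.26 -4.691
vertex -3.522 1.233 -4.319
endloop
endfacet
facet normal -0.774 0.605 0.189
outer loop
vertex -3.522 1.233 -4.319
vertex -2.622 2.044 -3.226
vertex -2.892 2.076 -4.436
endloop
endfacet
facet normal 0.595 0.796 -0.111
outer loop
vertex -2.892 2.076 -4.436
vertex -1.578 1.227 -3.481
vertex -1.847 1.26 -4.691
endloop
endfacet
facet normal 0.595 0.796 -0.112
outer loop
vertex -2.622 2.044 -3.226
vertex -1.578 1.227 -3.481
vertex -2.892 2.076 -4.436
endloop
endfacet

endsolid


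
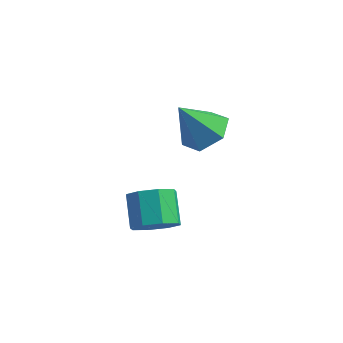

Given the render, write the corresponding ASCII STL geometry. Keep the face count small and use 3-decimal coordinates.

solid 
facet normal 0.450 0.299 -0.842
outer loop
vertex -0.02 1.45 0.957
vertex -0.929 1.88 0.624
vertex -0.247 2.458 1.194
endloop
endfacet
facet normal 0.580 -0.061 0.813
outer loop
vertex -0.02 1.45 0.957
vertex -0.247 2.458 1.194
vertex -1.771 1.32 2.196
endloop
endfacet
facet normal 0.449 0.300 -0.842
outer loop
vertex -0.247 2.458 1.194
vertex -0.929 1.88 0.624
vertex -1.157 2.888 0.861
endloop
endfacet
facet normal 0.024 0.643 0.766
outer loop
vertex -0.247 2.458 1.194
vertex -1.157 2.888 0.861
vertex -1.771 1.32 2.196
endloop
endfacet
facet normal 0.451 0.300 -0.841
outer loop
vertex -1.157 2.888 0.861
vertex -0.929 1.88 0.624
vertex -1.839 2.311 0.29
endloop
endfacet
facet normal -0.754 0.571 0.324
outer loop
vertex -1.157 2.888 0.861
vertex -1.839 2.311 0.29
vertex -1.771 1.32 2.196
endloop
endfacet
facet normal 0.451 0.300 -0.841
outer loop
vertex -1.839 2.311 0.29
vertex -0.929 1.88 0.624
vertex -1.611 1.303 0.053
endloop
endfacet
facet normal -0.976 -0.204 -0.071
outer loop
vertex -1.839 2.311 0.29
vertex -1.611 1.303 0.053
vertex -1.771 1.32 2.196
endloop
endfacet
facet normal 0.450 0.301 -0.841
outer loop
vertex -1.611 1.303 0.053
vertex -0.929 1.88 0.624
vertex -0.701 0.873 0.386
endloop
endfacet
facet normal -0.420 -0.907 -0.024
outer loop
vertex -1.611 1.303 0.053
vertex -0.701 0.873 0.386
vertex -1.771 1.32 2.196
endloop
endfacet
facet normal 0.450 0.301 -0.841
outer loop
vertex -0.701 0.873 0.386
vertex -0.929 1.88 0.624
vertex -0.02 1.45 0.957
endloop
endfacet
facet normal 0.358 -0.835 0.418
outer loop
vertex -0.701 0.873 0.386
vertex -0.02 1.45 0.957
vertex -1.771 1.32 2.196
endloop
endfacet
facet normal 0.435 -0.673 -0.598
outer loop
vertex -0.164 -1.93 -1.291
vertex -0.876 -2.524 -1.141
vertex -0.696 -1.849 -1.769
endloop
endfacet
facet normal 0.514 0.731 -0.448
outer loop
vertex -0.164 -1.93 -1.291
vertex -0.696 -1.849 -1.769
vertex -0.792 -0.961 -0.43
endloop
endfacet
facet normal 0.515 0.731 -0.448
outer loop
vertex -0.792 -0.961 -0.43
vertex -0.696 -1.849 -1.769
vertex -1.323 -0.88 -0.908
endloop
endfacet
facet normal -0.436 0.673 0.598
outer loop
vertex -0.792 -0.961 -0.43
vertex -1.323 -0.88 -0.908
vertex -1.504 -1.556 -0.279
endloop
endfacet
facet normal 0.435 -0.673 -0.598
outer loop
vertex -0.696 -1.849 -1.769
vertex -0.876 -2.524 -1.141
vertex -1.334 -2.164 -1.879
endloop
endfacet
facet normal -0.159 0.596 -0.787
outer loop
vertex -0.696 -1.849 -1.769
vertex -1.334 -2.164 -1.879
vertex -1.323 -0.88 -0.908
endloop
endfacet
facet normal -0.159 0.596 -0.787
outer loop
vertex -1.323 -0.88 -0.908
vertex -1.334 -2.164 -1.879
vertex -1.961 -1.195 -1.018
endloop
endfacet
facet normal -0.435 0.673 0.598
outer loop
vertex -1.323 -0.88 -0.908
vertex -1.961 -1.195 -1.018
vertex -1.504 -1.556 -0.279
endloop
endfacet
facet normal 0.435 -0.673 -0.598
outer loop
vertex -1.334 -2.164 -1.879
vertex -0.876 -2.524 -1.141
vertex -1.703 -2.69 -1.556
endloop
endfacet
facet normal -0.740 0.111 -0.664
outer loop
vertex -1.334 -2.164 -1.879
vertex -1.703 -2.69 -1.556
vertex -1.961 -1.195 -1.018
endloop
endfacet
facet normal -0.740 0.111 -0.664
outer loop
vertex -1.961 -1.195 -1.018
vertex -1.703 -2.69 -1.556
vertex -2.33 -1.722 -0.695
endloop
endfacet
facet normal -0.436 0.672 0.598
outer loop
vertex -1.961 -1.195 -1.018
vertex -2.33 -1.722 -0.695
vertex -1.504 -1.556 -0.279
endloop
endfacet
facet normal 0.435 -0.673 -0.598
outer loop
vertex -1.703 -2.69 -1.556
vertex -0.876 -2.524 -1.141
vertex -1.588 -3.119 -0.99
endloop
endfacet
facet normal -0.886 -0.438 -0.152
outer loop
vertex -1.703 -2.69 -1.556
vertex -1.588 -3.119 -0.99
vertex -2.33 -1.722 -0.695
endloop
endfacet
facet normal -0.886 -0.438 -0.153
outer loop
vertex -2.33 -1.722 -0.695
vertex -1.588 -3.119 -0.99
vertex -2.216 -2.15 -0.129
endloop
endfacet
facet normal -0.436 0.673 0.597
outer loop
vertex -2.33 -1.722 -0.695
vertex -2.216 -2.15 -0.129
vertex -1.504 -1.556 -0.279
endloop
endfacet
facet normal 0.436 -0.673 -0.598
outer loop
vertex -1.588 -3.119 -0.99
vertex -0.876 -2.524 -1.141
vertex -1.057 -3.2 -0.512
endloop
endfacet
facet normal -0.515 -0.731 0.448
outer loop
vertex -1.588 -3.119 -0.99
vertex -1.057 -3.2 -0.512
vertex -2.216 -2.15 -0.129
endloop
endfacet
facet normal -0.514 -0.731 0.448
outer loop
vertex -2.216 -2.15 -0.129
vertex -1.057 -3.2 -0.512
vertex -1.684 -2.231 0.349
endloop
endfacet
facet normal -0.435 0.673 0.598
outer loop
vertex -2.216 -2.15 -0.129
vertex -1.684 -2.231 0.349
vertex -1.504 -1.556 -0.279
endloop
endfacet
facet normal 0.435 -0.673 -0.598
outer loop
vertex -1.057 -3.2 -0.512
vertex -0.876 -2.524 -1.141
vertex -0.419 -2.885 -0.402
endloop
endfacet
facet normal 0.159 -0.596 0.787
outer loop
vertex -1.057 -3.2 -0.512
vertex -0.419 -2.885 -0.402
vertex -1.684 -2.231 0.349
endloop
endfacet
facet normal 0.159 -0.596 0.787
outer loop
vertex -1.684 -2.231 0.349
vertex -0.419 -2.885 -0.402
vertex -1.046 -1.916 0.459
endloop
endfacet
facet normal -0.435 0.673 0.598
outer loop
vertex -1.684 -2.231 0.349
vertex -1.046 -1.916 0.459
vertex -1.504 -1.556 -0.279
endloop
endfacet
facet normal 0.436 -0.672 -0.598
outer loop
vertex -0.419 -2.885 -0.402
vertex -0.876 -2.524 -1.141
vertex -0.05 -2.358 -0.725
endloop
endfacet
facet normal 0.740 -0.111 0.664
outer loop
vertex -0.419 -2.885 -0.402
vertex -0.05 -2.358 -0.725
vertex -1.046 -1.916 0.459
endloop
endfacet
facet normal 0.740 -0.111 0.664
outer loop
vertex -1.046 -1.916 0.459
vertex -0.05 -2.358 -0.725
vertex -0.677 -1.39 0.136
endloop
endfacet
facet normal -0.435 0.673 0.598
outer loop
vertex -1.046 -1.916 0.459
vertex -0.677 -1.39 0.136
vertex -1.504 -1.556 -0.279
endloop
endfacet
facet normal 0.436 -0.673 -0.597
outer loop
vertex -0.05 -2.358 -0.725
vertex -0.876 -2.524 -1.141
vertex -0.164 -1.93 -1.291
endloop
endfacet
facet normal 0.886 0.438 0.153
outer loop
vertex -0.05 -2.358 -0.725
vertex -0.164 -1.93 -1.291
vertex -0.677 -1.39 0.136
endloop
endfacet
facet normal 0.886 0.439 0.152
outer loop
vertex -0.677 -1.39 0.136
vertex -0.164 -1.93 -1.291
vertex -0.792 -0.961 -0.43
endloop
endfacet
facet normal -0.435 0.673 0.598
outer loop
vertex -0.677 -1.39 0.136
vertex -0.792 -0.961 -0.43
vertex -1.504 -1.556 -0.279
endloop
endfacet

endsolid


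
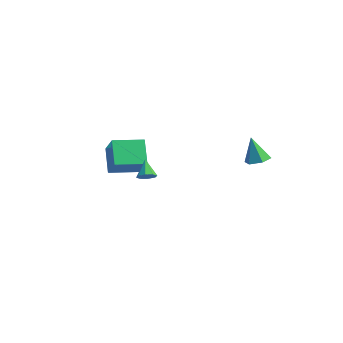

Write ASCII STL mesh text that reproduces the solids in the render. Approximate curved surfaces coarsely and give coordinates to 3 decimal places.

solid 
facet normal 0.447 -0.736 -0.509
outer loop
vertex -0.287 -1.942 -0.383
vertex -0.811 -2.197 -0.475
vertex -0.484 -1.799 -0.763
endloop
endfacet
facet normal 0.517 0.854 0.054
outer loop
vertex -0.287 -1.942 -0.383
vertex -0.484 -1.799 -0.763
vertex -1.329 -1.343 0.115
endloop
endfacet
facet normal 0.446 -0.736 -0.510
outer loop
vertex -0.484 -1.799 -0.763
vertex -0.811 -2.197 -0.475
vertex -0.873 -1.888 -0.975
endloop
endfacet
facet normal 0.032 0.899 -0.436
outer loop
vertex -0.484 -1.799 -0.763
vertex -0.873 -1.888 -0.975
vertex -1.329 -1.343 0.115
endloop
endfacet
facet normal 0.448 -0.734 -0.510
outer loop
vertex -0.873 -1.888 -0.975
vertex -0.811 -2.197 -0.475
vertex -1.225 -2.159 -0.894
endloop
endfacet
facet normal -0.587 0.599 -0.545
outer loop
vertex -0.873 -1.888 -0.975
vertex -1.225 -2.159 -0.894
vertex -1.329 -1.343 0.115
endloop
endfacet
facet normal 0.447 -0.736 -0.508
outer loop
vertex -1.225 -2.159 -0.894
vertex -0.811 -2.197 -0.475
vertex -1.335 -2.451 -0.568
endloop
endfacet
facet normal -0.969 0.133 -0.208
outer loop
vertex -1.225 -2.159 -0.894
vertex -1.335 -2.451 -0.568
vertex -1.329 -1.343 0.115
endloop
endfacet
facet normal 0.447 -0.735 -0.510
outer loop
vertex -1.335 -2.451 -0.568
vertex -0.811 -2.197 -0.475
vertex -1.138 -2.595 -0.188
endloop
endfacet
facet normal -0.897 -0.228 0.378
outer loop
vertex -1.335 -2.451 -0.568
vertex -1.138 -2.595 -0.188
vertex -1.329 -1.343 0.115
endloop
endfacet
facet normal 0.448 -0.735 -0.509
outer loop
vertex -1.138 -2.595 -0.188
vertex -0.811 -2.197 -0.475
vertex -0.749 -2.505 0.024
endloop
endfacet
facet normal -0.411 -0.273 0.870
outer loop
vertex -1.138 -2.595 -0.188
vertex -0.749 -2.505 0.024
vertex -1.329 -1.343 0.115
endloop
endfacet
facet normal 0.447 -0.735 -0.509
outer loop
vertex -0.749 -2.505 0.024
vertex -0.811 -2.197 -0.475
vertex -0.397 -2.235 -0.057
endloop
endfacet
facet normal 0.205 0.026 0.978
outer loop
vertex -0.749 -2.505 0.024
vertex -0.397 -2.235 -0.057
vertex -1.329 -1.343 0.115
endloop
endfacet
facet normal 0.447 -0.735 -0.510
outer loop
vertex -0.397 -2.235 -0.057
vertex -0.811 -2.197 -0.475
vertex -0.287 -1.942 -0.383
endloop
endfacet
facet normal 0.589 0.492 0.641
outer loop
vertex -0.397 -2.235 -0.057
vertex -0.287 -1.942 -0.383
vertex -1.329 -1.343 0.115
endloop
endfacet
facet normal -0.476 0.743 0.471
outer loop
vertex -4.306 0.315 -0.846
vertex -2.804 1.472 -1.153
vertex -5.034 0.845 -2.416
endloop
endfacet
facet normal -0.782 -0.602 0.159
outer loop
vertex -4.216 -0.432 -3.227
vertex -4.306 0.315 -0.846
vertex -5.034 0.845 -2.416
endloop
endfacet
facet normal -0.476 0.742 0.472
outer loop
vertex -5.034 0.845 -2.416
vertex -2.804 1.472 -1.153
vertex -3.533 2.002 -2.723
endloop
endfacet
facet normal -0.403 0.293 -0.867
outer loop
vertex -3.533 2.002 -2.723
vertex -4.216 -0.432 -3.227
vertex -5.034 0.845 -2.416
endloop
endfacet
facet normal 0.403 -0.293 0.867
outer loop
vertex -4.306 0.315 -0.846
vertex -1.986 0.195 -1.964
vertex -2.804 1.472 -1.153
endloop
endfacet
facet normal -0.782 -0.603 0.160
outer loop
vertex -3.487 -0.962 -1.657
vertex -4.306 0.315 -0.846
vertex -4.216 -0.432 -3.227
endloop
endfacet
facet normal 0.403 -0.292 0.867
outer loop
vertex -3.487 -0.962 -1.657
vertex -1.986 0.195 -1.964
vertex -4.306 0.315 -0.846
endloop
endfacet
facet normal 0.782 0.602 -0.160
outer loop
vertex -2.804 1.472 -1.153
vertex -1.986 0.195 -1.964
vertex -3.533 2.002 -2.723
endloop
endfacet
facet normal -0.403 0.293 -0.867
outer loop
vertex -2.714 0.725 -3.534
vertex -4.216 -0.432 -3.227
vertex -3.533 2.002 -2.723
endloop
endfacet
facet normal 0.782 0.603 -0.159
outer loop
vertex -3.533 2.002 -2.723
vertex -1.986 0.195 -1.964
vertex -2.714 0.725 -3.534
endloop
endfacet
facet normal 0.476 -0.743 -0.472
outer loop
vertex -2.714 0.725 -3.534
vertex -3.487 -0.962 -1.657
vertex -4.216 -0.432 -3.227
endloop
endfacet
facet normal 0.476 -0.743 -0.471
outer loop
vertex -1.986 0.195 -1.964
vertex -3.487 -0.962 -1.657
vertex -2.714 0.725 -3.534
endloop
endfacet
facet normal 0.423 -0.302 -0.854
outer loop
vertex 4.47 2.965 -1.066
vertex 3.771 2.697 -1.317
vertex 3.987 3.44 -1.473
endloop
endfacet
facet normal 0.450 0.799 0.398
outer loop
vertex 4.47 2.965 -1.066
vertex 3.987 3.44 -1.473
vertex 3.089 3.183 0.057
endloop
endfacet
facet normal 0.424 -0.302 -0.854
outer loop
vertex 3.987 3.44 -1.473
vertex 3.771 2.697 -1.317
vertex 3.288 3.172 -1.725
endloop
endfacet
facet normal -0.344 0.938 -0.044
outer loop
vertex 3.987 3.44 -1.473
vertex 3.288 3.172 -1.725
vertex 3.089 3.183 0.057
endloop
endfacet
facet normal 0.424 -0.302 -0.854
outer loop
vertex 3.288 3.172 -1.725
vertex 3.771 2.697 -1.317
vertex 3.072 2.428 -1.569
endloop
endfacet
facet normal -0.961 0.256 -0.109
outer loop
vertex 3.288 3.172 -1.725
vertex 3.072 2.428 -1.569
vertex 3.089 3.183 0.057
endloop
endfacet
facet normal 0.424 -0.302 -0.854
outer loop
vertex 3.072 2.428 -1.569
vertex 3.771 2.697 -1.317
vertex 3.554 1.953 -1.162
endloop
endfacet
facet normal -0.782 -0.562 0.269
outer loop
vertex 3.072 2.428 -1.569
vertex 3.554 1.953 -1.162
vertex 3.089 3.183 0.057
endloop
endfacet
facet normal 0.424 -0.302 -0.854
outer loop
vertex 3.554 1.953 -1.162
vertex 3.771 2.697 -1.317
vertex 4.253 2.222 -0.91
endloop
endfacet
facet normal 0.013 -0.701 0.713
outer loop
vertex 3.554 1.953 -1.162
vertex 4.253 2.222 -0.91
vertex 3.089 3.183 0.057
endloop
endfacet
facet normal 0.423 -0.303 -0.854
outer loop
vertex 4.253 2.222 -0.91
vertex 3.771 2.697 -1.317
vertex 4.47 2.965 -1.066
endloop
endfacet
facet normal 0.629 -0.020 0.777
outer loop
vertex 4.253 2.222 -0.91
vertex 4.47 2.965 -1.066
vertex 3.089 3.183 0.057
endloop
endfacet

endsolid


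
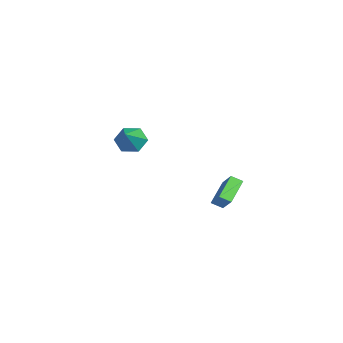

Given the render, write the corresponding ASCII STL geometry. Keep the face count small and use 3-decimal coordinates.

solid 
facet normal -0.793 0.166 -0.586
outer loop
vertex -3.548 -2.611 2.574
vertex -4.186 -3.093 3.3
vertex -4.007 -2.029 3.36
endloop
endfacet
facet normal 0.731 0.678 -0.075
outer loop
vertex -3.548 -2.611 2.574
vertex -4.007 -2.029 3.36
vertex -2.594 -3.427 4.48
endloop
endfacet
facet normal -0.792 0.166 -0.587
outer loop
vertex -4.007 -2.029 3.36
vertex -4.186 -3.093 3.3
vertex -4.646 -2.511 4.086
endloop
endfacet
facet normal 0.198 0.727 0.657
outer loop
vertex -4.007 -2.029 3.36
vertex -4.646 -2.511 4.086
vertex -2.594 -3.427 4.48
endloop
endfacet
facet normal -0.792 0.167 -0.587
outer loop
vertex -4.646 -2.511 4.086
vertex -4.186 -3.093 3.3
vertex -4.825 -3.574 4.026
endloop
endfacet
facet normal -0.198 -0.022 0.980
outer loop
vertex -4.646 -2.511 4.086
vertex -4.825 -3.574 4.026
vertex -2.594 -3.427 4.48
endloop
endfacet
facet normal -0.792 0.167 -0.587
outer loop
vertex -4.825 -3.574 4.026
vertex -4.186 -3.093 3.3
vertex -4.366 -4.156 3.241
endloop
endfacet
facet normal -0.062 -0.819 0.571
outer loop
vertex -4.825 -3.574 4.026
vertex -4.366 -4.156 3.241
vertex -2.594 -3.427 4.48
endloop
endfacet
facet normal -0.792 0.167 -0.587
outer loop
vertex -4.366 -4.156 3.241
vertex -4.186 -3.093 3.3
vertex -3.727 -3.675 2.515
endloop
endfacet
facet normal 0.470 -0.868 -0.161
outer loop
vertex -4.366 -4.156 3.241
vertex -3.727 -3.675 2.515
vertex -2.594 -3.427 4.48
endloop
endfacet
facet normal -0.793 0.166 -0.587
outer loop
vertex -3.727 -3.675 2.515
vertex -4.186 -3.093 3.3
vertex -3.548 -2.611 2.574
endloop
endfacet
facet normal 0.867 -0.119 -0.485
outer loop
vertex -3.727 -3.675 2.515
vertex -3.548 -2.611 2.574
vertex -2.594 -3.427 4.48
endloop
endfacet
facet normal -0.715 0.388 0.582
outer loop
vertex 2.706 2.398 2.83
vertex 3.788 2.844 3.862
vertex 2.778 3.099 2.451
endloop
endfacet
facet normal -0.694 -0.286 -0.661
outer loop
vertex 4.072 2.396 1.398
vertex 2.706 2.398 2.83
vertex 2.778 3.099 2.451
endloop
endfacet
facet normal -0.714 0.389 0.582
outer loop
vertex 2.778 3.099 2.451
vertex 3.788 2.844 3.862
vertex 3.861 3.545 3.483
endloop
endfacet
facet normal 0.091 0.876 -0.474
outer loop
vertex 3.861 3.545 3.483
vertex 4.072 2.396 1.398
vertex 2.778 3.099 2.451
endloop
endfacet
facet normal -0.091 -0.876 0.474
outer loop
vertex 2.706 2.398 2.83
vertex 5.082 2.141 2.809
vertex 3.788 2.844 3.862
endloop
endfacet
facet normal -0.694 -0.285 -0.661
outer loop
vertex 3.999 1.695 1.777
vertex 2.706 2.398 2.83
vertex 4.072 2.396 1.398
endloop
endfacet
facet normal -0.091 -0.876 0.474
outer loop
vertex 3.999 1.695 1.777
vertex 5.082 2.141 2.809
vertex 2.706 2.398 2.83
endloop
endfacet
facet normal 0.693 0.285 0.662
outer loop
vertex 3.788 2.844 3.862
vertex 5.082 2.141 2.809
vertex 3.861 3.545 3.483
endloop
endfacet
facet normal 0.091 0.876 -0.474
outer loop
vertex 5.154 2.842 2.43
vertex 4.072 2.396 1.398
vertex 3.861 3.545 3.483
endloop
endfacet
facet normal 0.694 0.286 0.661
outer loop
vertex 3.861 3.545 3.483
vertex 5.082 2.141 2.809
vertex 5.154 2.842 2.43
endloop
endfacet
facet normal 0.715 -0.389 -0.581
outer loop
vertex 5.154 2.842 2.43
vertex 3.999 1.695 1.777
vertex 4.072 2.396 1.398
endloop
endfacet
facet normal 0.715 -0.388 -0.582
outer loop
vertex 5.082 2.141 2.809
vertex 3.999 1.695 1.777
vertex 5.154 2.842 2.43
endloop
endfacet

endsolid


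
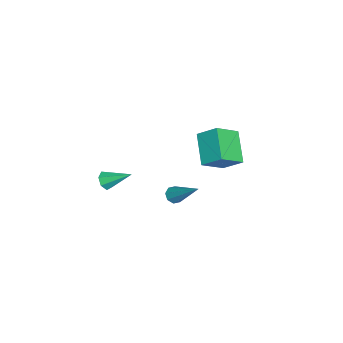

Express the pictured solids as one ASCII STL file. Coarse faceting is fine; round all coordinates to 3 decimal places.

solid 
facet normal -0.103 -0.842 -0.529
outer loop
vertex 2.494 -4.479 0.481
vertex 2.253 -4.207 0.095
vertex 2.769 -4.308 0.155
endloop
endfacet
facet normal 0.788 -0.115 0.605
outer loop
vertex 2.494 -4.479 0.481
vertex 2.769 -4.308 0.155
vertex 2.407 -2.953 0.885
endloop
endfacet
facet normal -0.103 -0.842 -0.529
outer loop
vertex 2.769 -4.308 0.155
vertex 2.253 -4.207 0.095
vertex 2.656 -4.061 -0.216
endloop
endfacet
facet normal 0.949 0.301 -0.089
outer loop
vertex 2.769 -4.308 0.155
vertex 2.656 -4.061 -0.216
vertex 2.407 -2.953 0.885
endloop
endfacet
facet normal -0.105 -0.841 -0.531
outer loop
vertex 2.656 -4.061 -0.216
vertex 2.253 -4.207 0.095
vertex 2.239 -3.923 -0.352
endloop
endfacet
facet normal 0.421 0.685 -0.594
outer loop
vertex 2.656 -4.061 -0.216
vertex 2.239 -3.923 -0.352
vertex 2.407 -2.953 0.885
endloop
endfacet
facet normal -0.102 -0.841 -0.531
outer loop
vertex 2.239 -3.923 -0.352
vertex 2.253 -4.207 0.095
vertex 1.832 -4.0 -0.152
endloop
endfacet
facet normal -0.402 0.746 -0.531
outer loop
vertex 2.239 -3.923 -0.352
vertex 1.832 -4.0 -0.152
vertex 2.407 -2.953 0.885
endloop
endfacet
facet normal -0.104 -0.842 -0.529
outer loop
vertex 1.832 -4.0 -0.152
vertex 2.253 -4.207 0.095
vertex 1.742 -4.232 0.235
endloop
endfacet
facet normal -0.897 0.439 0.054
outer loop
vertex 1.832 -4.0 -0.152
vertex 1.742 -4.232 0.235
vertex 2.407 -2.953 0.885
endloop
endfacet
facet normal -0.104 -0.841 -0.531
outer loop
vertex 1.742 -4.232 0.235
vertex 2.253 -4.207 0.095
vertex 2.037 -4.446 0.516
endloop
endfacet
facet normal -0.692 -0.007 0.722
outer loop
vertex 1.742 -4.232 0.235
vertex 2.037 -4.446 0.516
vertex 2.407 -2.953 0.885
endloop
endfacet
facet normal -0.101 -0.842 -0.530
outer loop
vertex 2.037 -4.446 0.516
vertex 2.253 -4.207 0.095
vertex 2.494 -4.479 0.481
endloop
endfacet
facet normal 0.056 -0.253 0.966
outer loop
vertex 2.037 -4.446 0.516
vertex 2.494 -4.479 0.481
vertex 2.407 -2.953 0.885
endloop
endfacet
facet normal -0.408 -0.615 -0.675
outer loop
vertex -0.575 -1.611 -3.654
vertex -0.982 -1.655 -3.368
vertex -0.839 -1.347 -3.735
endloop
endfacet
facet normal 0.668 0.499 -0.551
outer loop
vertex -0.575 -1.611 -3.654
vertex -0.839 -1.347 -3.735
vertex -0.098 -0.325 -1.912
endloop
endfacet
facet normal -0.408 -0.615 -0.675
outer loop
vertex -0.839 -1.347 -3.735
vertex -0.982 -1.655 -3.368
vertex -1.187 -1.263 -3.601
endloop
endfacet
facet normal 0.019 0.869 -0.495
outer loop
vertex -0.839 -1.347 -3.735
vertex -1.187 -1.263 -3.601
vertex -0.098 -0.325 -1.912
endloop
endfacet
facet normal -0.411 -0.615 -0.673
outer loop
vertex -1.187 -1.263 -3.601
vertex -0.982 -1.655 -3.368
vertex -1.415 -1.408 -3.329
endloop
endfacet
facet normal -0.590 0.804 -0.066
outer loop
vertex -1.187 -1.263 -3.601
vertex -1.415 -1.408 -3.329
vertex -0.098 -0.325 -1.912
endloop
endfacet
facet normal -0.411 -0.614 -0.674
outer loop
vertex -1.415 -1.408 -3.329
vertex -0.982 -1.655 -3.368
vertex -1.389 -1.698 -3.081
endloop
endfacet
facet normal -0.804 0.343 0.485
outer loop
vertex -1.415 -1.408 -3.329
vertex -1.389 -1.698 -3.081
vertex -0.098 -0.325 -1.912
endloop
endfacet
facet normal -0.409 -0.617 -0.672
outer loop
vertex -1.389 -1.698 -3.081
vertex -0.982 -1.655 -3.368
vertex -1.124 -1.962 -3.0
endloop
endfacet
facet normal -0.497 -0.243 0.833
outer loop
vertex -1.389 -1.698 -3.081
vertex -1.124 -1.962 -3.0
vertex -0.098 -0.325 -1.912
endloop
endfacet
facet normal -0.410 -0.617 -0.672
outer loop
vertex -1.124 -1.962 -3.0
vertex -0.982 -1.655 -3.368
vertex -0.776 -2.046 -3.135
endloop
endfacet
facet normal 0.153 -0.612 0.776
outer loop
vertex -1.124 -1.962 -3.0
vertex -0.776 -2.046 -3.135
vertex -0.098 -0.325 -1.912
endloop
endfacet
facet normal -0.408 -0.616 -0.673
outer loop
vertex -0.776 -2.046 -3.135
vertex -0.982 -1.655 -3.368
vertex -0.548 -1.901 -3.406
endloop
endfacet
facet normal 0.761 -0.547 0.348
outer loop
vertex -0.776 -2.046 -3.135
vertex -0.548 -1.901 -3.406
vertex -0.098 -0.325 -1.912
endloop
endfacet
facet normal -0.408 -0.615 -0.675
outer loop
vertex -0.548 -1.901 -3.406
vertex -0.982 -1.655 -3.368
vertex -0.575 -1.611 -3.654
endloop
endfacet
facet normal 0.975 -0.084 -0.205
outer loop
vertex -0.548 -1.901 -3.406
vertex -0.575 -1.611 -3.654
vertex -0.098 -0.325 -1.912
endloop
endfacet
facet normal -0.782 -0.267 0.564
outer loop
vertex -4.238 -1.166 -1.388
vertex -4.001 -0.151 -0.578
vertex -5.176 -0.254 -2.256
endloop
endfacet
facet normal -0.180 -0.769 -0.614
outer loop
vertex -3.699 0.251 -3.322
vertex -4.238 -1.166 -1.388
vertex -5.176 -0.254 -2.256
endloop
endfacet
facet normal -0.782 -0.267 0.564
outer loop
vertex -5.176 -0.254 -2.256
vertex -4.001 -0.151 -0.578
vertex -4.939 0.761 -1.447
endloop
endfacet
facet normal -0.598 0.580 -0.553
outer loop
vertex -4.939 0.761 -1.447
vertex -3.699 0.251 -3.322
vertex -5.176 -0.254 -2.256
endloop
endfacet
facet normal 0.598 -0.581 0.553
outer loop
vertex -4.238 -1.166 -1.388
vertex -2.524 0.354 -1.644
vertex -4.001 -0.151 -0.578
endloop
endfacet
facet normal -0.179 -0.769 -0.613
outer loop
vertex -2.761 -0.661 -2.453
vertex -4.238 -1.166 -1.388
vertex -3.699 0.251 -3.322
endloop
endfacet
facet normal 0.597 -0.580 0.553
outer loop
vertex -2.761 -0.661 -2.453
vertex -2.524 0.354 -1.644
vertex -4.238 -1.166 -1.388
endloop
endfacet
facet normal 0.180 0.769 0.613
outer loop
vertex -4.001 -0.151 -0.578
vertex -2.524 0.354 -1.644
vertex -4.939 0.761 -1.447
endloop
endfacet
facet normal -0.597 0.581 -0.553
outer loop
vertex -3.462 1.266 -2.512
vertex -3.699 0.251 -3.322
vertex -4.939 0.761 -1.447
endloop
endfacet
facet normal 0.180 0.769 0.614
outer loop
vertex -4.939 0.761 -1.447
vertex -2.524 0.354 -1.644
vertex -3.462 1.266 -2.512
endloop
endfacet
facet normal 0.782 0.267 -0.563
outer loop
vertex -3.462 1.266 -2.512
vertex -2.761 -0.661 -2.453
vertex -3.699 0.251 -3.322
endloop
endfacet
facet normal 0.781 0.267 -0.564
outer loop
vertex -2.524 0.354 -1.644
vertex -2.761 -0.661 -2.453
vertex -3.462 1.266 -2.512
endloop
endfacet

endsolid


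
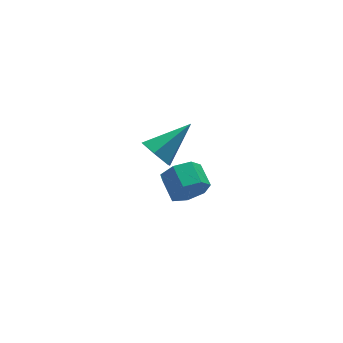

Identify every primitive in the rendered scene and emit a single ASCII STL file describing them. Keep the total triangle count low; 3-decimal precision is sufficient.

solid 
facet normal -0.838 -0.145 -0.525
outer loop
vertex -2.082 -2.238 2.41
vertex -2.359 -2.682 2.975
vertex -2.493 -1.924 2.979
endloop
endfacet
facet normal 0.390 0.896 -0.213
outer loop
vertex -2.082 -2.238 2.41
vertex -2.493 -1.924 2.979
vertex -0.841 -2.418 3.925
endloop
endfacet
facet normal -0.839 -0.146 -0.525
outer loop
vertex -2.493 -1.924 2.979
vertex -2.359 -2.682 2.975
vertex -2.77 -2.368 3.545
endloop
endfacet
facet normal -0.094 0.805 0.585
outer loop
vertex -2.493 -1.924 2.979
vertex -2.77 -2.368 3.545
vertex -0.841 -2.418 3.925
endloop
endfacet
facet normal -0.839 -0.145 -0.525
outer loop
vertex -2.77 -2.368 3.545
vertex -2.359 -2.682 2.975
vertex -2.636 -3.126 3.54
endloop
endfacet
facet normal -0.194 -0.041 0.980
outer loop
vertex -2.77 -2.368 3.545
vertex -2.636 -3.126 3.54
vertex -0.841 -2.418 3.925
endloop
endfacet
facet normal -0.838 -0.146 -0.526
outer loop
vertex -2.636 -3.126 3.54
vertex -2.359 -2.682 2.975
vertex -2.224 -3.44 2.97
endloop
endfacet
facet normal 0.190 -0.795 0.576
outer loop
vertex -2.636 -3.126 3.54
vertex -2.224 -3.44 2.97
vertex -0.841 -2.418 3.925
endloop
endfacet
facet normal -0.838 -0.146 -0.526
outer loop
vertex -2.224 -3.44 2.97
vertex -2.359 -2.682 2.975
vertex -1.947 -2.996 2.405
endloop
endfacet
facet normal 0.674 -0.704 -0.223
outer loop
vertex -2.224 -3.44 2.97
vertex -1.947 -2.996 2.405
vertex -0.841 -2.418 3.925
endloop
endfacet
facet normal -0.838 -0.146 -0.526
outer loop
vertex -1.947 -2.996 2.405
vertex -2.359 -2.682 2.975
vertex -2.082 -2.238 2.41
endloop
endfacet
facet normal 0.774 0.142 -0.617
outer loop
vertex -1.947 -2.996 2.405
vertex -2.082 -2.238 2.41
vertex -0.841 -2.418 3.925
endloop
endfacet
facet normal -0.052 -0.943 -0.327
outer loop
vertex 0.012 -1.567 -0.765
vertex -0.328 -1.295 -1.495
vertex 0.492 -1.407 -1.302
endloop
endfacet
facet normal 0.758 -0.251 0.603
outer loop
vertex 0.012 -1.567 -0.765
vertex 0.492 -1.407 -1.302
vertex 0.068 -0.557 -0.415
endloop
endfacet
facet normal 0.757 -0.252 0.603
outer loop
vertex 0.068 -0.557 -0.415
vertex 0.492 -1.407 -1.302
vertex 0.548 -0.397 -0.951
endloop
endfacet
facet normal 0.051 0.943 0.328
outer loop
vertex 0.068 -0.557 -0.415
vertex 0.548 -0.397 -0.951
vertex -0.272 -0.285 -1.145
endloop
endfacet
facet normal -0.052 -0.943 -0.328
outer loop
vertex 0.492 -1.407 -1.302
vertex -0.328 -1.295 -1.495
vertex 0.355 -1.162 -1.984
endloop
endfacet
facet normal 0.981 0.013 -0.193
outer loop
vertex 0.492 -1.407 -1.302
vertex 0.355 -1.162 -1.984
vertex 0.548 -0.397 -0.951
endloop
endfacet
facet normal 0.981 0.014 -0.193
outer loop
vertex 0.548 -0.397 -0.951
vertex 0.355 -1.162 -1.984
vertex 0.41 -0.153 -1.634
endloop
endfacet
facet normal 0.052 0.944 0.327
outer loop
vertex 0.548 -0.397 -0.951
vertex 0.41 -0.153 -1.634
vertex -0.272 -0.285 -1.145
endloop
endfacet
facet normal -0.051 -0.943 -0.327
outer loop
vertex 0.355 -1.162 -1.984
vertex -0.328 -1.295 -1.495
vertex -0.296 -1.018 -2.298
endloop
endfacet
facet normal 0.466 0.267 -0.844
outer loop
vertex 0.355 -1.162 -1.984
vertex -0.296 -1.018 -2.298
vertex 0.41 -0.153 -1.634
endloop
endfacet
facet normal 0.466 0.267 -0.843
outer loop
vertex 0.41 -0.153 -1.634
vertex -0.296 -1.018 -2.298
vertex -0.241 -0.008 -1.948
endloop
endfacet
facet normal 0.052 0.943 0.327
outer loop
vertex 0.41 -0.153 -1.634
vertex -0.241 -0.008 -1.948
vertex -0.272 -0.285 -1.145
endloop
endfacet
facet normal -0.051 -0.943 -0.327
outer loop
vertex -0.296 -1.018 -2.298
vertex -0.328 -1.295 -1.495
vertex -0.971 -1.082 -2.008
endloop
endfacet
facet normal -0.399 0.320 -0.859
outer loop
vertex -0.296 -1.018 -2.298
vertex -0.971 -1.082 -2.008
vertex -0.241 -0.008 -1.948
endloop
endfacet
facet normal -0.400 0.320 -0.859
outer loop
vertex -0.241 -0.008 -1.948
vertex -0.971 -1.082 -2.008
vertex -0.916 -0.072 -1.657
endloop
endfacet
facet normal 0.052 0.943 0.327
outer loop
vertex -0.241 -0.008 -1.948
vertex -0.916 -0.072 -1.657
vertex -0.272 -0.285 -1.145
endloop
endfacet
facet normal -0.052 -0.944 -0.327
outer loop
vertex -0.971 -1.082 -2.008
vertex -0.328 -1.295 -1.495
vertex -1.162 -1.306 -1.331
endloop
endfacet
facet normal -0.965 0.132 -0.228
outer loop
vertex -0.971 -1.082 -2.008
vertex -1.162 -1.306 -1.331
vertex -0.916 -0.072 -1.657
endloop
endfacet
facet normal -0.965 0.132 -0.227
outer loop
vertex -0.916 -0.072 -1.657
vertex -1.162 -1.306 -1.331
vertex -1.106 -0.297 -0.981
endloop
endfacet
facet normal 0.051 0.943 0.328
outer loop
vertex -0.916 -0.072 -1.657
vertex -1.106 -0.297 -0.981
vertex -0.272 -0.285 -1.145
endloop
endfacet
facet normal -0.052 -0.943 -0.327
outer loop
vertex -1.162 -1.306 -1.331
vertex -0.328 -1.295 -1.495
vertex -0.724 -1.522 -0.778
endloop
endfacet
facet normal -0.803 -0.155 0.575
outer loop
vertex -1.162 -1.306 -1.331
vertex -0.724 -1.522 -0.778
vertex -1.106 -0.297 -0.981
endloop
endfacet
facet normal -0.804 -0.155 0.575
outer loop
vertex -1.106 -0.297 -0.981
vertex -0.724 -1.522 -0.778
vertex -0.669 -0.512 -0.428
endloop
endfacet
facet normal 0.051 0.944 0.327
outer loop
vertex -1.106 -0.297 -0.981
vertex -0.669 -0.512 -0.428
vertex -0.272 -0.285 -1.145
endloop
endfacet
facet normal -0.052 -0.943 -0.327
outer loop
vertex -0.724 -1.522 -0.778
vertex -0.328 -1.295 -1.495
vertex 0.012 -1.567 -0.765
endloop
endfacet
facet normal -0.037 -0.325 0.945
outer loop
vertex -0.724 -1.522 -0.778
vertex 0.012 -1.567 -0.765
vertex -0.669 -0.512 -0.428
endloop
endfacet
facet normal -0.037 -0.325 0.945
outer loop
vertex -0.669 -0.512 -0.428
vertex 0.012 -1.567 -0.765
vertex 0.068 -0.557 -0.415
endloop
endfacet
facet normal 0.052 0.943 0.327
outer loop
vertex -0.669 -0.512 -0.428
vertex 0.068 -0.557 -0.415
vertex -0.272 -0.285 -1.145
endloop
endfacet

endsolid
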